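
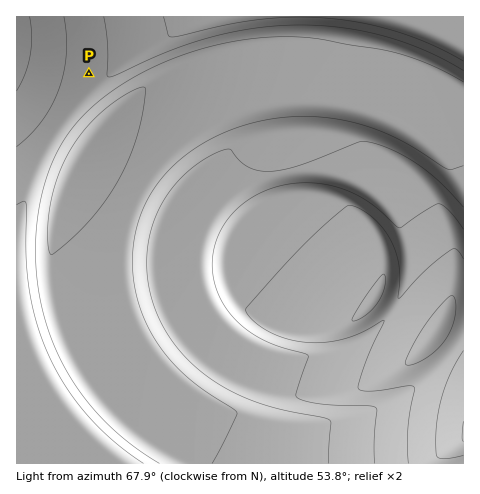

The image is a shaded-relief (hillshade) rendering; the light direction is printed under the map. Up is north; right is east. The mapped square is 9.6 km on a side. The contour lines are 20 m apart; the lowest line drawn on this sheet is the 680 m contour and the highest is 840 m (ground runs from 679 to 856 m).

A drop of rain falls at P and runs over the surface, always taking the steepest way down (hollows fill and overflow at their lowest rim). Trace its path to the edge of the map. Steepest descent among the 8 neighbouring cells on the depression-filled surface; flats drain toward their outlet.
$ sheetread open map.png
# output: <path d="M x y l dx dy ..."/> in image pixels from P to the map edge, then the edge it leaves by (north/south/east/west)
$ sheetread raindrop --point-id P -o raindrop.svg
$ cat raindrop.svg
<path d="M89 74l-70 0-2-1"/>
exit: west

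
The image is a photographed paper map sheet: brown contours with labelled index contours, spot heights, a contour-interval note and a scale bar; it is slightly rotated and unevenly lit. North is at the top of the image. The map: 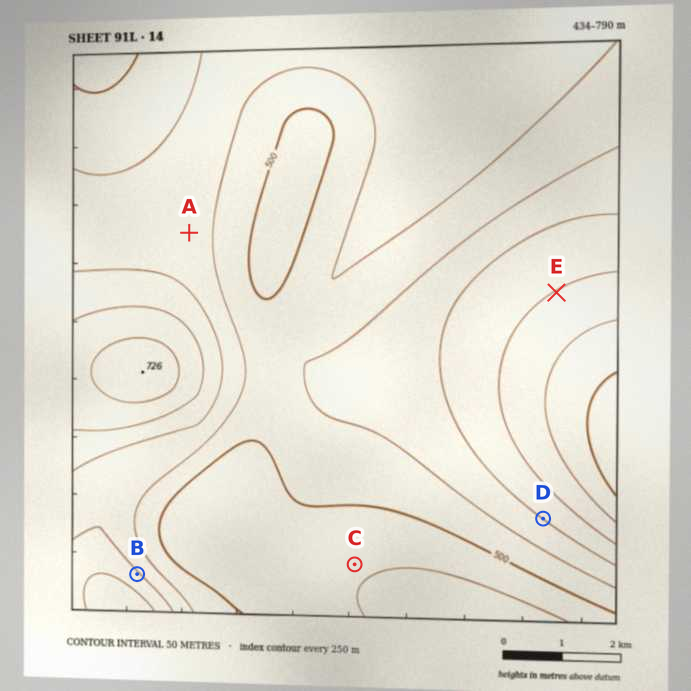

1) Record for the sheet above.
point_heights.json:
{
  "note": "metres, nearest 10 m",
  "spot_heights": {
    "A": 570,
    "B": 610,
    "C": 460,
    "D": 600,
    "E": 650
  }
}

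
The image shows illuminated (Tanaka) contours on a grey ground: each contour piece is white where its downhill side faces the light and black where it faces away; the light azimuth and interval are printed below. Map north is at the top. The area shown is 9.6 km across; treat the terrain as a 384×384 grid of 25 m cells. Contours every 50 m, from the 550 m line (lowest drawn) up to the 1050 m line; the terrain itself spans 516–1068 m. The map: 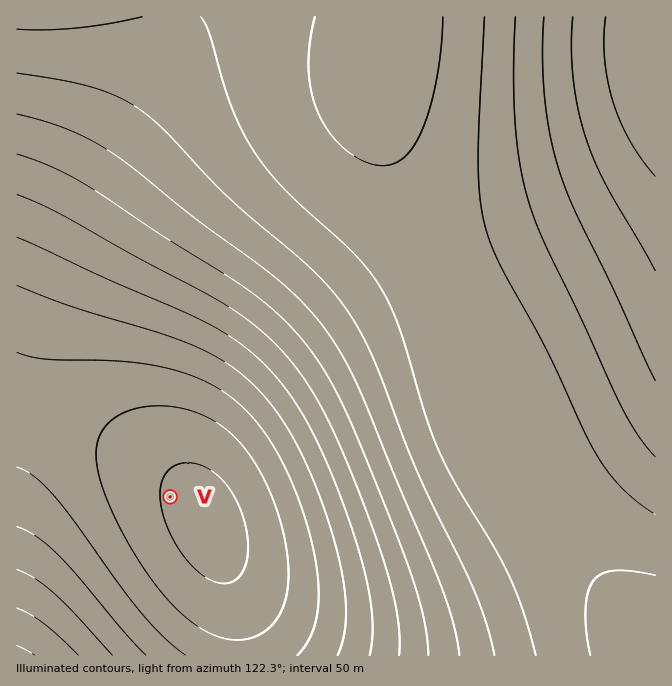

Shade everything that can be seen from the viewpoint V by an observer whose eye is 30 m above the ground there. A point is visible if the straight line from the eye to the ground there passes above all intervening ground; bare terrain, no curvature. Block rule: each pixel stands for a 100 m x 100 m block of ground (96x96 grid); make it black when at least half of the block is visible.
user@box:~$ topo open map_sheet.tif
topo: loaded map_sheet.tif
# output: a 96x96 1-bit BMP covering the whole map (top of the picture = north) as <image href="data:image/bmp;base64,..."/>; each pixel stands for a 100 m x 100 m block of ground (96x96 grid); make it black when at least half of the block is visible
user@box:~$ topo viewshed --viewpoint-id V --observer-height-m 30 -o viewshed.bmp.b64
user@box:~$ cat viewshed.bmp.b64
<image width="96" height="96" href="data:image/bmp;base64,Qk2+BAAAAAAAAD4AAAAoAAAAYAAAAGAAAAABAAEAAAAAAIAEAAATCwAAEwsAAAIAAAAAAAAA////AAAAAAAAAAAAAAAAAAAAAAAAAAAAAAAAAAAAAAAAAAAAAAAAAAAAAAAAAAAAAAAAAAAAAAAAAAAAAAAAAAAAAAAAAAAAAAAAAAAAAAAAAAAAAAAAAAAAAAAAAAAAAAAAAAAAAAAAAAAAAAAAAAAAAAAAAAAAAAAAAAAAAAAAAAAAAAAAAAAAAACAAAAwAAAAAAAAAADAAAH8AAAAAAAAAADgAAf8AAAAAAAAAADwAA/+AAAAAAAAAAD4AD/+AAAAAAAAAAD8AH/+AAAAAAAAAAD/AP//AAAAAAAAAAD/w///AAAAAAAAAAD/////AAAAAAAAAAD/////AAAAAAAAAAD////+AAAAAAAAAAD////+AAAAAAAAAAD////+AAAAAAAAAAD////+AAAAAAAAAAD////+AAAAAAAAAAD////8AAAAAAAAAAD////8AAAAAAAAAAD////4AAAAAAAAAAD////4AAAAAAAAAAD////wAAAAAAAAAAD////gAAAAAAAAAAD////AAAAAAAAAAAD///8AAAAAAAAAAAD///4AAAAAAAAAAAD///gAAAAAAAAAAAD//+AAAAAAAAAAAAD//8AAAAAAAAAAAAD//4AAAAAAAAAAAAD//wAAAAAAAAAAAAD//gAAAAAAAAAAAAD//AAAAAAAAAAAAAD//AAAAAAAAAAAAAD/+AAAAAAAAAAAAAD/+AAAAAAAAAAAAAD/8AAAAAAAAAAAAAD/8AAAAAAAAAAAAAD/8AAAAAAAAAAAAAD/4AAAAAAAAAAAAAD/4AAAAAAAAAAAAAD/wAAAAAAAAAAAAAD/wAAAAAAAAAAAAAD/wAAAAAAAAAAAAAD/gAAAAAAAAAAAAAH/gAAAAAAAAAAAAAP/AAAAAAAAAAAAAAP/AAAAAAAAAAAAAAf/AAAAAAAAAAAAAA/+AAAAAAAAAAAAAB/+AAAAAAAAAAAAAB/+AAAAAAAAAAAAAD/8AAAAAAAAAAAAAH/8AAAAAAAAAAAAAP/8AAAAAAAAAAAAAP/4AAAAAAAAAAAAAf/4AAAAAAAAAAAAA//4AAAAAAAAAAAAB/9wAAAAAAAAAAAAD/8wAAAAAAAAAAAAD/8wAAAAAAAAAAAAH/8AAAAAAAAAAAAAP/8AAAAAAAAAAAAAf/8AAAAAAAAAAAAAf/8AAAAAAAAAAAAA//8AAAAAAAAAAAAA//8AAAAAAAAAAAAB//8AAAAAAAAAAAAD//8AAAAAAAAAAAAD//8AAAAAAAAAAAAH//8AAAAAAAAAAAAH//8AAAAAAAAAAAAP//8AAAAAAAAAAAAP//8AAAAAAAAAAAAf//8AAAAAAAAAAAAf//8AAAAAAAAAAAAf//8AAAAAAAAAAAA///8AAAAAAAAAAAA///8AAAAAAAAAAAB///8AAAAAAAAAAAB///8AAAAAAAAAAAB///8AAAAAAAAAAAD///8AAAAAAAAAAAD///8AAAAAAAAAAAH///8AAAAAAAAAAAH///8AAAAAAAAAAAH///8AAAAAAAAAAAP///8="/>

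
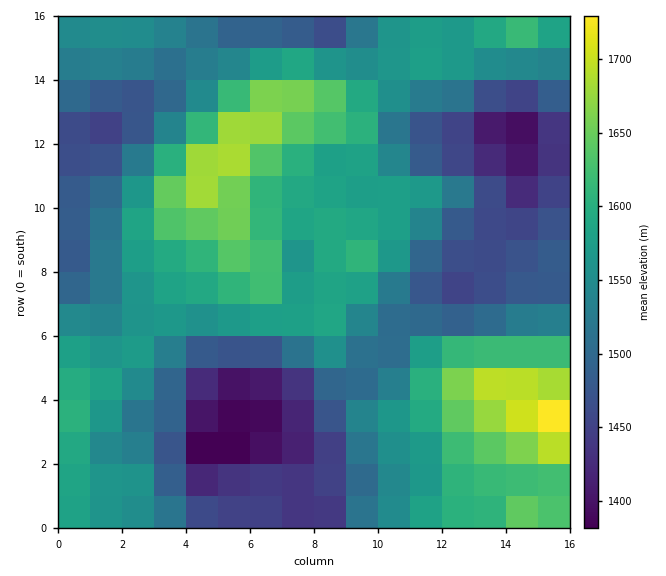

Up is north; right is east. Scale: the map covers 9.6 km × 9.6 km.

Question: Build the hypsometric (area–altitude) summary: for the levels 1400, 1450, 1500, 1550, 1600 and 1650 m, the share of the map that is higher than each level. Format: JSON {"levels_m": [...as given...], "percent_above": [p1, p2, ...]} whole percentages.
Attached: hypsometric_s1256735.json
{"levels_m": [1400, 1450, 1500, 1550, 1600, 1650], "percent_above": [97, 87, 69, 49, 21, 8]}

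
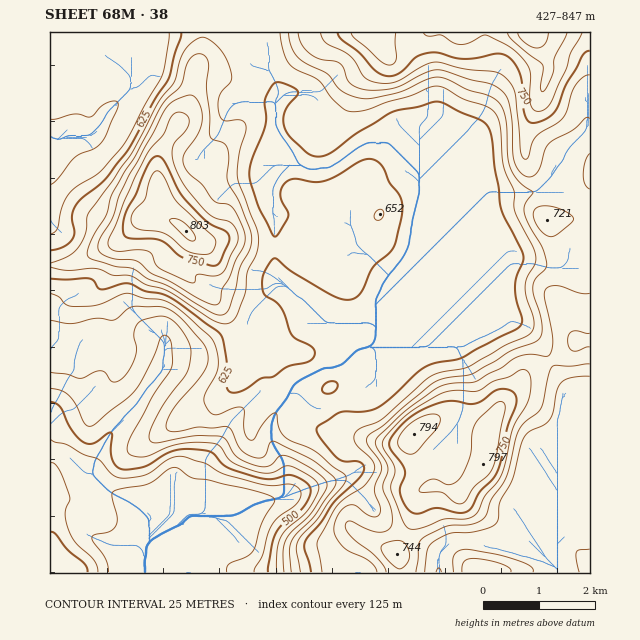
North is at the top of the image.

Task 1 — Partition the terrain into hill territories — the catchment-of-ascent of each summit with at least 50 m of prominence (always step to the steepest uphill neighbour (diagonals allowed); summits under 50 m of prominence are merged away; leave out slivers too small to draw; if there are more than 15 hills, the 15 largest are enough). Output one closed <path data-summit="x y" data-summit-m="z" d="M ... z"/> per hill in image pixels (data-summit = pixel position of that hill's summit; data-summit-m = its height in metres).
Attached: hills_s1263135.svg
<path data-summit="532 33" data-summit-m="847" d="M590 32l-330 0 5 33 16 30-6 14 0 27 4 8 14 17-10 5-7 6-8 16 0 11 7 20 0 50 3 9 24 23 36 20 22 1 4-3 7 0 8 9 1 10 45-44 76-32 17-3 31 8 41-3z"/><path data-summit="186 231" data-summit-m="803" d="M259 32l-127 0-1 42 3 4 0 7-27 27-4 9-9 12-7 3-18 0-19 7 0 308 13 3 20 19 19 14 40 22 10 14 0 13 19-14 15-6 22-1 18 3 30-14 28-7 4-7-2-19-15-31 0-16 5-12 10-12 6-12 8-8 18-9 18-12 20-9 18-4 5-8 0-10-8-9-7 0-4 3-22-1-36-20-26-26-1-56-7-20 0-11 8-16 7-6 10-5-14-17-4-8 0-27 6-14-16-30 0-10z"/><path data-summit="483 464" data-summit-m="797" d="M518 259l-17 3-80 35-45 46-1 4 4 5 0 5-4 12 0 10-15 15-35 14-11 0-16-8-10-3 16 8 6 7-7 31-13 28-2 22-11 7-21 4-24 12-15 3 14 11 9 13 5 14 10 10 7 3 18 0 49-8 11 2 16 9 82 0 0-15 3-7 6-6 12-5 41 3 43 13 11 7 3-2-2-18 8-11 8-3 12 3 7-1 0-266-41 2z"/><path data-summit="478 572" data-summit-m="724" d="M474 540l-15 0-12 5-6 6-3 7 0 14 119 0 0-7-14-9-43-13z"/>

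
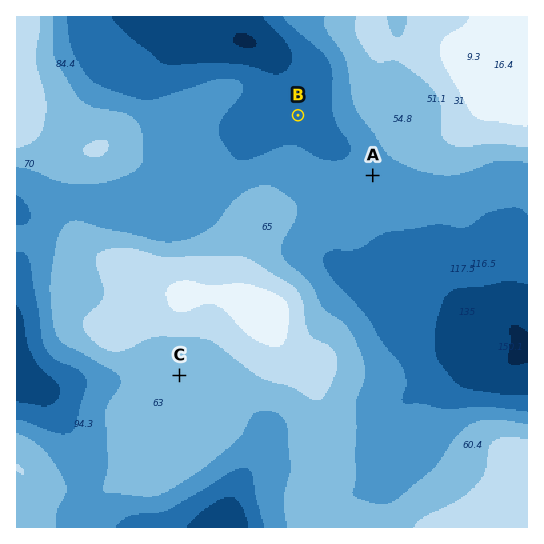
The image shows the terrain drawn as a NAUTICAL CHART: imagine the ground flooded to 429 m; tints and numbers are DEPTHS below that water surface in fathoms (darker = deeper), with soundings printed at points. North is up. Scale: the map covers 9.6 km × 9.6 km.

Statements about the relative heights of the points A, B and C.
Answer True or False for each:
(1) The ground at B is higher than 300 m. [False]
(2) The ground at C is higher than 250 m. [True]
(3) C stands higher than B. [True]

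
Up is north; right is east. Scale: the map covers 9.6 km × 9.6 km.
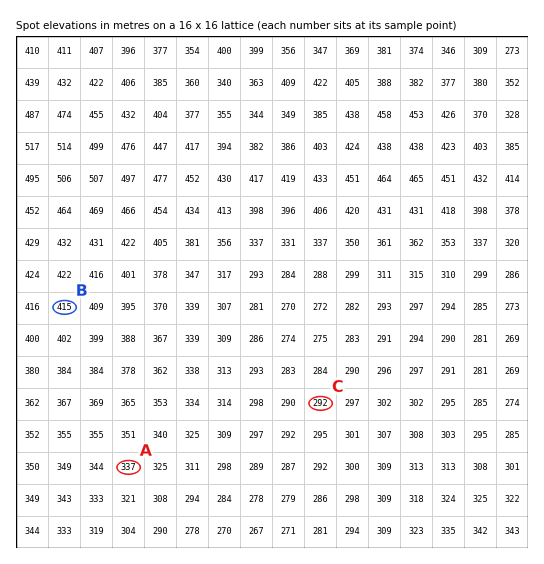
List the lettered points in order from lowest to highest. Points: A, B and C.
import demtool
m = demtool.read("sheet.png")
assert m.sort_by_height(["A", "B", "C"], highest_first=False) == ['C', 'A', 'B']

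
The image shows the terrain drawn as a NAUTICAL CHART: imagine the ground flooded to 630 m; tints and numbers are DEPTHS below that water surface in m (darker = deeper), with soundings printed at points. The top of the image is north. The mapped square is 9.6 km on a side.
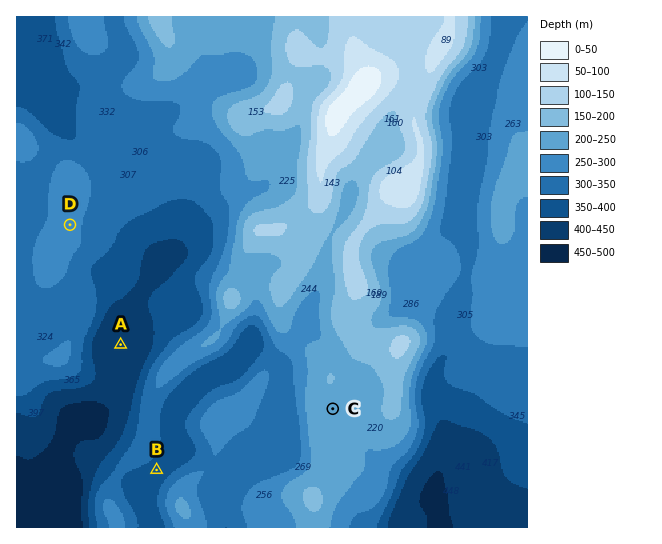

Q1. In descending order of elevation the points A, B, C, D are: C D B A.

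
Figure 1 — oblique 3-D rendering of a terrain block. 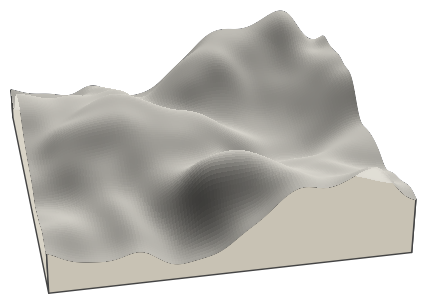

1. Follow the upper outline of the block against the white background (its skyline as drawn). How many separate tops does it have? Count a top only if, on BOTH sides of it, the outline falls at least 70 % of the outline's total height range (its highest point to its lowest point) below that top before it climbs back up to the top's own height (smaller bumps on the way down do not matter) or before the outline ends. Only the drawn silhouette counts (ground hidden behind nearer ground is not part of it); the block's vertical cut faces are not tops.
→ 0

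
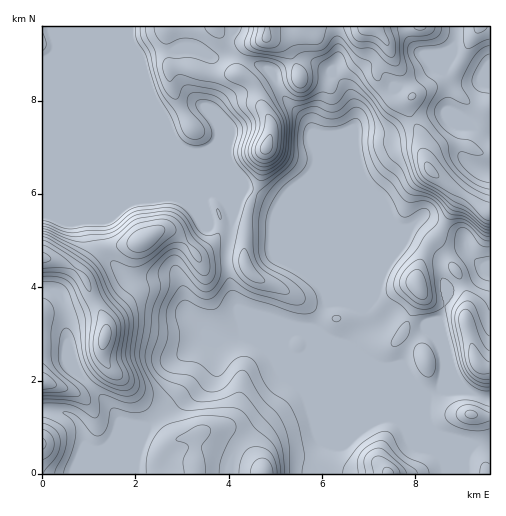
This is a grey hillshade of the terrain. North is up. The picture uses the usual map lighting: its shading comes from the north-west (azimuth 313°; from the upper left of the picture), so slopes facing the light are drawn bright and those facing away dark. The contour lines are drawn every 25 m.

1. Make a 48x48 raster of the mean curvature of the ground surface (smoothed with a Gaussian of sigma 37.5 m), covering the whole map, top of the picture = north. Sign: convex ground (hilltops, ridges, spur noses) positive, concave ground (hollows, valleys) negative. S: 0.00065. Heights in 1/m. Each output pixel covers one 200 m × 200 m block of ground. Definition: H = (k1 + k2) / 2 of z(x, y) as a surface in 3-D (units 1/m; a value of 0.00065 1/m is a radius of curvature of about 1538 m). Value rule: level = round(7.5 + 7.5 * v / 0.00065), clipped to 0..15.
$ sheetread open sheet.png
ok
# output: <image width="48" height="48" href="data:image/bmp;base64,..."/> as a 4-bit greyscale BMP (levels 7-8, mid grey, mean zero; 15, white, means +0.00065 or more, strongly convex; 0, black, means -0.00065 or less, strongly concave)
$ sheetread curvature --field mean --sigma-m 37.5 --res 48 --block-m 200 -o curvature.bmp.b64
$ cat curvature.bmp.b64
<image width="48" height="48" href="data:image/bmp;base64,Qk32BAAAAAAAAHYAAAAoAAAAMAAAADAAAAABAAQAAAAAAIAEAAATCwAAEwsAABAAAAAAAAAAAAAAABEREQAiIiIAMzMzAERERABVVVUAZmZmAHd3dwCIiIgAmZmZAKqqqgC7u7sAzMzMAN3d3QDu7u4A////AHU2d3d3aXZ4qWZmr/k1eIh1eN/LuWd2jahUd3eHWZd4qWZmnNhFeIh3ztpEZ2d2i+t0d3d3WKh3iHZniahXd2ZFrbYzV3d3efuFV3d3daqYiIdniJhndXdzWLdHd3d2Z9qWWZV3dXmqqpiIeIh3Z3d3RZlXd2VEVpd0SqV2Zmd5vLqpd4d4V3d3dlZ3d3ibyiERbJRGd3dmiZmZh4iHZ3d3d3d3donP/AAW3EJoh3h1RneIh3iHd3iHh3d3d4ecgovv5QSbmIiYZVeZh2d2d4d3eHd3d3UxAP/7MFvuuYiZhkWahmZneHh4d3d3WGdwa+lABd/+llV4l1WbhmZ3eHiHd3d1fEcG/4QFK/64UzRXh2WLl2d3iId3d3d0v0cP/JRCbullREVWd2Z5h3d3d3h3d3dWzzQP9rZBfvt2Vndmd3d3Znd5d3d3eJqGuzBf1KYybP6WZ4h2d3d3d3d4d3Znd4mndXCfs5ZEWf+3Z4h3d3h3d3d3dmmHd2eqR3DPo6dVWN65d3ZWZnh3d3ZVVpqYiHZ4MiH/g7dUatqId2VFZodnZURpqHh3eIVFeUTvdJZFncZXiIZEaYVERFi9t2d3d4VH/2F8mFQl35Q2mqlUjJQ1eb3blXd3d1es/gU6hxEn/3NGiZhTnrU47/23Rnd3d0je+gKKRGaN/WNGdlU0v8NN/JdDd3d3d1St6Bj6Ne//xzNHhkIV/5Fv1BJXd3d3d3Nq1zvWRe7ZU0V6unIa/HFfojd3d3eHd3cnuFljZvuWabu+/qVd2IRNtEd3d4d3d4dkm5lSaPlVrLq97tq9UYdMxUd3eHeHd4d0jMowKoAAEAB8zP7rBWlLxUd3eIiHd3d2V5gATwV3d3ILyt7WJ3laxUd3h4eHd3aHMklC33d3d3dAIUhRdrZ35jd4d4d3d3WIMAqr/3d3d3d3ZTJHd4d12FR3eHh3d2WJMEzf6Hd3d3d3d3d3d3d2alNXd4eHdkWJd9/shoh4h3iIeId3d3d0K3M0d3eHZXZnz/63M4eHeHd3iHd3d4dgfKVGV4h3R5hF/8lSJIeIeIiIh3d3d3cJ3/x2Z4iHOKpH/pYSaIh3h4h3h3d2Vncr//90V4iGOrdb6oY4y3eHiId4d3dFllcGv/5gN3d2TLVLqKmLlXh3iHiHd3c+/kcCWv9wNlZ2OZNaq5ZGVod4eId3d3N/6EcDKP+BFGZDJnR6qkJ3aXd4eHd3d3GtcXB5jftSFZpzFZmodRdlmniHiHd3dybYAga8zsMGRKyDFt26liNqq3d4h3d3dx7UJFd2i4AtpaxjWcmN6ne7d3h3d3d4cm+UeYd2rFCv9otTjbZZqZeWNYh3d3eIcL54zLvu2SHf5kd1noSIVWimN3d3d3eIcO2byWjbQACclBR4mVnaZHfJRmd3d3eHQsl3ZURDADeENVA6g2/DJ3eLY4d3eHh3B6dndWdp3/yGfLA7Yb9gA0Zrg4d3d3d0e7lmVqlnz/l6vbJup/9TaIZayFd3h4dynLuZmshRTMVpmJZ97LVL/7Y32w=="/>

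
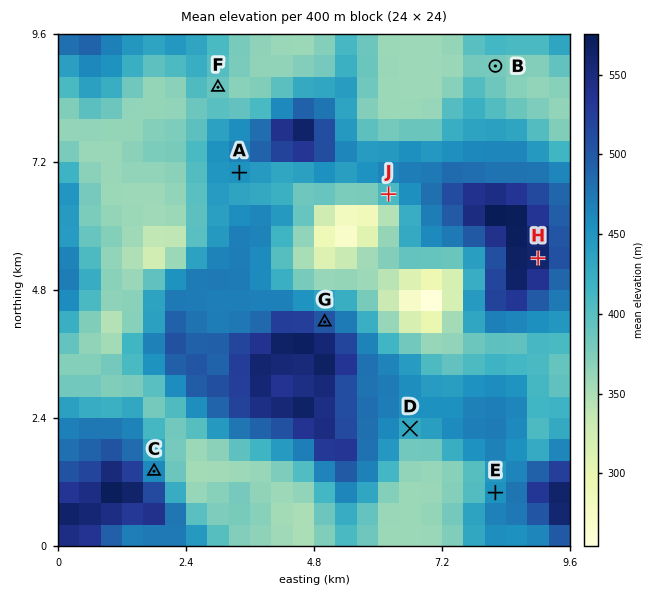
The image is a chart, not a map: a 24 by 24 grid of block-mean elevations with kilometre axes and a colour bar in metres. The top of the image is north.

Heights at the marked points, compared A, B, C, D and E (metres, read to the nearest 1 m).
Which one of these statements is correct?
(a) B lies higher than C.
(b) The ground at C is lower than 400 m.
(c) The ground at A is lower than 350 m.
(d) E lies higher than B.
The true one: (d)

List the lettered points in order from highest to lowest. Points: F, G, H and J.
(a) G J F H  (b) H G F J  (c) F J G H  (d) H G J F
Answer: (d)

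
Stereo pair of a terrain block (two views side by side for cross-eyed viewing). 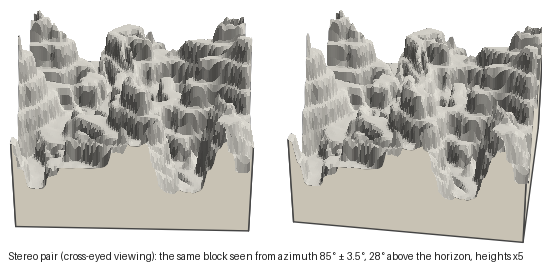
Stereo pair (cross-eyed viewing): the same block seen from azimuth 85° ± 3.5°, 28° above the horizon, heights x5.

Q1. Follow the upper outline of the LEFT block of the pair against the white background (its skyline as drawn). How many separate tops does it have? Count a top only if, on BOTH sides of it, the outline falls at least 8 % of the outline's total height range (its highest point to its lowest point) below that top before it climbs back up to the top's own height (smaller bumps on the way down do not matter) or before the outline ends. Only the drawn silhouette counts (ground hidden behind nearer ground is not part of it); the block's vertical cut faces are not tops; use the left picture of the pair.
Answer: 4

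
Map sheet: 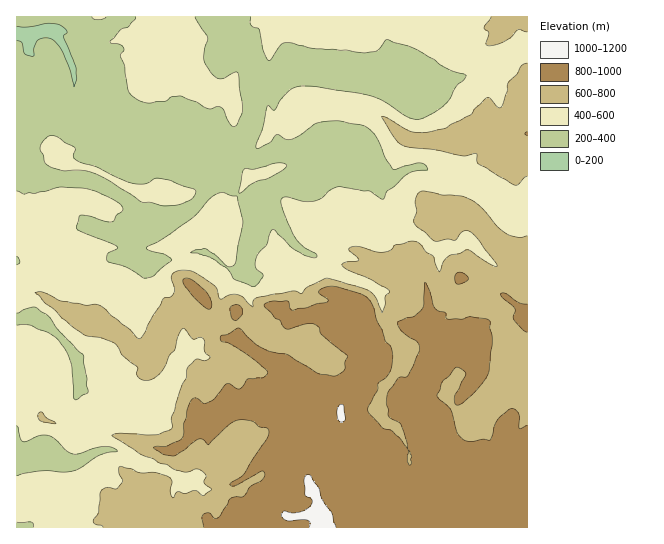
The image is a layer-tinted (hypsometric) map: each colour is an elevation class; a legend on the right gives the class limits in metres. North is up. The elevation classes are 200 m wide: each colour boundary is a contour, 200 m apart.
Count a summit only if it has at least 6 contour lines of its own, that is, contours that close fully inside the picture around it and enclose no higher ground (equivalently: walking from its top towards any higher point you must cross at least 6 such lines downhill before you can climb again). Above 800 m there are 0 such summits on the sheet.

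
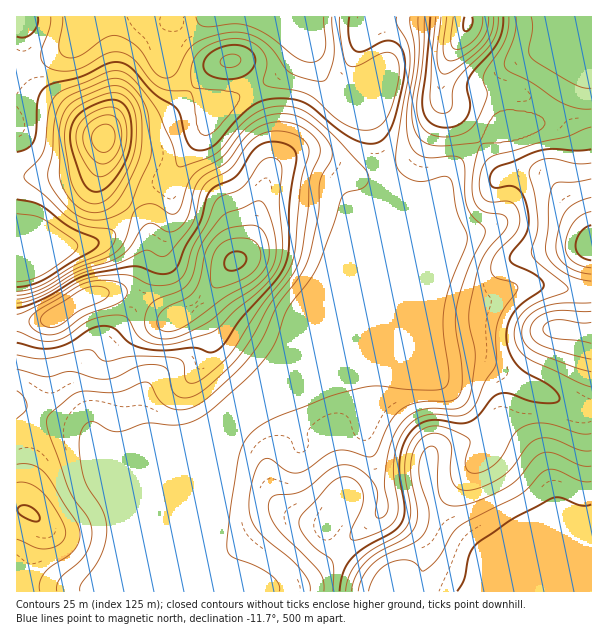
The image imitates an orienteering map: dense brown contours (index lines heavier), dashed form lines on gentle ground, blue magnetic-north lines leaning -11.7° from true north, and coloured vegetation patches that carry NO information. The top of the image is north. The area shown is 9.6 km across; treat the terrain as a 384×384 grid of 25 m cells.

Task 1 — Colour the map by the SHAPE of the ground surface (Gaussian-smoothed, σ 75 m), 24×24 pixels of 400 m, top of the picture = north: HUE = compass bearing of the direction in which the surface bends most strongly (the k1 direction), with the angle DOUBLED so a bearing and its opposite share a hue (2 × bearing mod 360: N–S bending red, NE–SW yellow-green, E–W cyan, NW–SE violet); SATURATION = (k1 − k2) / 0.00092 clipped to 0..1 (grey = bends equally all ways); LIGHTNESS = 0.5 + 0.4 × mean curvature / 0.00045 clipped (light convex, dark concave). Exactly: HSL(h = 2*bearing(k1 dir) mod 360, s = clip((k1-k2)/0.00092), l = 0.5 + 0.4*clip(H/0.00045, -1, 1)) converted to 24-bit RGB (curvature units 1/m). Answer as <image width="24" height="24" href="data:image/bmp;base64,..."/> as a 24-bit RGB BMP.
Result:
<image width="24" height="24" href="data:image/bmp;base64,Qk32BgAAAAAAADYAAAAoAAAAGAAAABgAAAABABgAAAAAAMAGAAATCwAAEwsAAAAAAAAAAAAAuqtijW5GUG5EZIF5f4CAf3+AfoCAgoF8gXx7f3t3eWlraVJVRWhGM6mt2bu5xIOIYniGaXuElH90j4NvfoB4gH96f4B6f4B+m3liqn94e6eQPYGMfX+AgH9/f4B/f3+Ah3WIh2h1gFZnfmF3c6x3FK5vOMWd4a3c03bQdWGQkoGKm4iTkHONi3Zzdo5zbX2GfJ6Znca0k5q9SUCfdXaBf4B/gIB/f3+Aa2eDm16Rh3CcfpyylbOuf69ZC2QnN1Ym3yAepo1nfZeZlIGblHyiloyjioeZbGqNnb+7i7WSf1+HiUWLfnyAf4B/f4B/f3+AX2WBfmmXjK6kbpmvn3WsypqbVaCmDQ8ny6k2hNZlU5qhgnegln2gnXeImYB/am6ar6eEpH1mcU9yf2V/f3+Af4B/f4B/f3+AaHCBX3+PkLV/WHyEYmqRyMCwpWG/LQZvztuZp9p5N3FjVHFji2R5o3V4lq2PWm6gpJNhoYFrbVR/e3mAf4B/f4B/f4B/f4B/dnmAWYyVq656Xm5iS39SmrdRhjh2JhmJ4N6928amR091SXFVTG9hmKuBm66MWFaBm5V1mYNpb2B4f25vgodrfH5pg4FedIJrfoCAWIp7nol5knCVb4x+iJVhUFhwJHGMmdCt7Nrjn0voqWuxTpGLZ7JpnZJxcFdylHdkoX9gcWpldXZij45yi1yNs2JVYaE4QoBVeYB7aYNkcYdndoCQl4ORbmqMOpeCJstBuLhIeCBkzGltfqGOZoxfhVtMelpJgYBcoJpyiVd8lJBiWZRTRmF3uXqx1qOgQYhYOnxXfIB+foB8coFseoRngohubYtfaIM7YFwrVzdCpr9qp25Ze05Bd1I+kYFQi4pcgZJDToyIm5CwrlyDZVQvKnMayqNaw4qNQ416Q4Fxf4CAf4B/f4B/f4B9gH99gH9/Ylh/VYSKjaJdozZOoFBBg4tfgZp1t0a+z8J2KZFLPGRFrEWn4YfgodGLKJpKpr5vmXiWN4iKaHmBf3+Af4B/f3+Af3+Af3+AV0mAnpJxXISTh0XD3LfepLnSe5TLrqf/98z/733pPIyFJqWLYbLP6tPx3ZDlk6Rfn6BTO4FPOW9zf4B/gH9/f3+Af3+Af3+AREuCqYN/YKCOLKGxptPXxLfecGzMDkwttkHU/sz/5Mz/fYPxM7zMU0+Z60+g5neUupJua6BPF2dSV4J5f4CAf3+Af3+Af3+AVGqBWGKhuIBqNHMuSGkUcFQGVEICQWYjADMDRKAK2zUl80mGmlFVPSxTolZ74LbA5c/jyr3WOnnBJWuAfH+Af3+Af3+Af3+Ad32AMmWAyoivyHnEf0mkwUKgzYaKgH9/f15XKjIDHjIBhoscyqR0IEmQcXmvxcmvzKWu1qGlhlmqN0eBYnWBf3+Af3+Af3+Af3+AP2NwP5VDsma2sFbEeHO8zszcdVlAdSRItoFtV8ZKCplbpMd1KDJdd2tCw9NgpoRa1aBxl15/T1OKUmWCfn9+f3+AgH9/f32AiDWHna4xH0sijYhRXrFviLyCbFurUky1vaa72tSrJqB0O49ILi1qVqG3ucijqGOD0p92npFwTlR7XFZ5d4V5eoCBgnxya396SSiP4bS0QHKgTq9+arpuYJliXlXFdULAuWBp7s2KR8NXMXF8NYqIJs+ysV6lwF+AzqmWwIKAT050UYeVcoehjV6YoF9ben5RIltlrNKmmILZiKTPkb+7ZXufTURkdTCDxI+p8OzbodqzHU+WbKSUI2dVMjlfvpqdyLWzzKHGlJPVUYDUWEq3nDa0zUpss3ZPKJFHFbYrSYsyV6tLrmFcg1dYPkVvNW6iqdnT7eXe67zGIiqTnnOXUUNtGmNLSrJPvrGVtaqhqImDdjRwYy48WSCE42Ga1MGxpMa7NIuEbHxdW3M9a5JBa52MUWyTLNPFZMSevq6L6r6yRi7EskLDlkF6d31FFnkSXK0usZpOoi40czZNdn9yCSJDz3ij8enEeq97f0i2X3C2d7nEba+sX3luX6FlM7BoQWxRpKtT4rxxaDBaYyhj2E6gyX6eXcluKqRQS49Wojyi0UVhV5A2DR0zPY11/9Guu8IeHWgsSaRxj2RmgFZZfGpjo79TPn87NFU9bJ4+ypxBhy9kPXF3Uc7OzMvr49vwc2rRgDZ3QCtSzVBj1ZySGDVbGWJm7bWk/NLPPsFWGHhXUG5xgHZ3gH5+w8WxZ4ynTVyAX4xVmIxYilmIhKB5KZBAT3gYnn4Ueh4jgWduMSh3l7aGz7OjSy3WHFCuf7Bj+ePS7uXdHFG7P02Me3qIfnmK"/>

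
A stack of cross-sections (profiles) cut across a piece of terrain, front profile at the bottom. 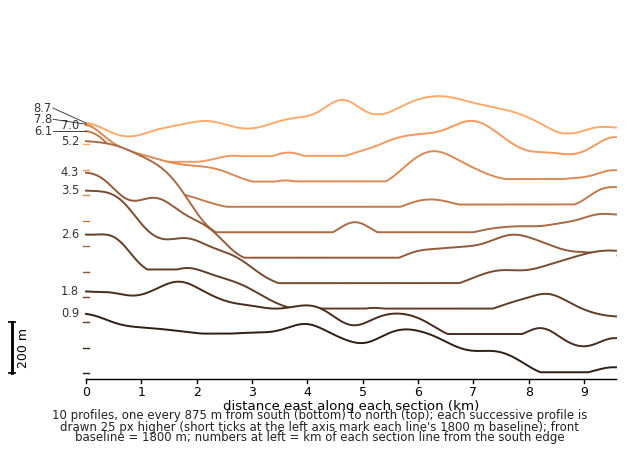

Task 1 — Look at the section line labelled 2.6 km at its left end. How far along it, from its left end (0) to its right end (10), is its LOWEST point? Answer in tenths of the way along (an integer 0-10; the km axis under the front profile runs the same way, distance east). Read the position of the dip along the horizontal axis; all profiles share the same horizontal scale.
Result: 10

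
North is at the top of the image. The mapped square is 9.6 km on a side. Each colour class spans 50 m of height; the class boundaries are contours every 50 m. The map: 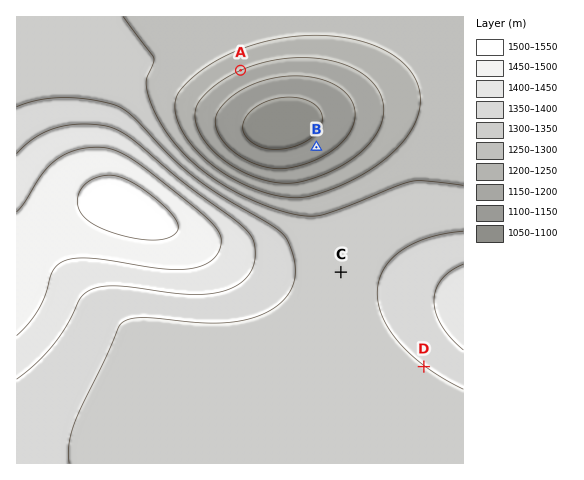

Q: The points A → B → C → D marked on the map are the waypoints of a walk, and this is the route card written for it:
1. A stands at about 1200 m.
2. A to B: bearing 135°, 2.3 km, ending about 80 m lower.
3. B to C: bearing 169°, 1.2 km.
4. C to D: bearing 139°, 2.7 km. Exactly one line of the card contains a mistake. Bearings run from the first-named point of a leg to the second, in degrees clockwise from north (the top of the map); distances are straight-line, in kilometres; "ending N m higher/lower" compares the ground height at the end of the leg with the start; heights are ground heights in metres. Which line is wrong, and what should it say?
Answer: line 3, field distance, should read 2.7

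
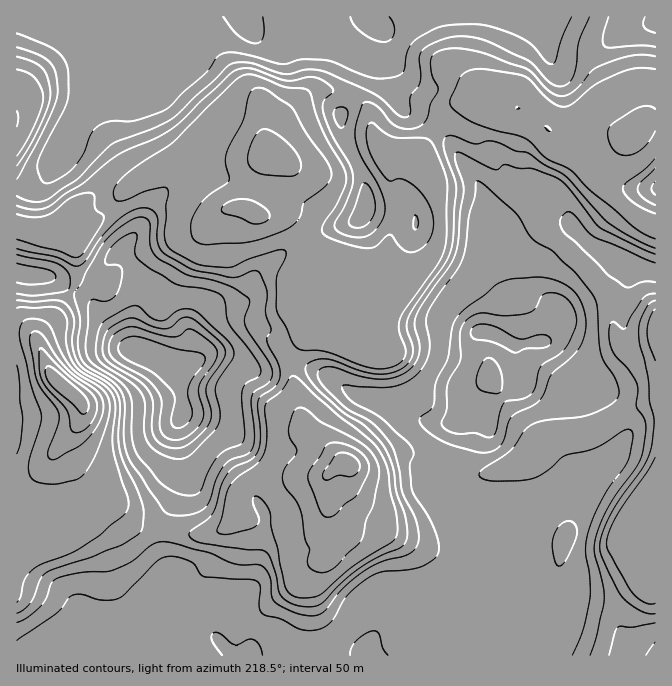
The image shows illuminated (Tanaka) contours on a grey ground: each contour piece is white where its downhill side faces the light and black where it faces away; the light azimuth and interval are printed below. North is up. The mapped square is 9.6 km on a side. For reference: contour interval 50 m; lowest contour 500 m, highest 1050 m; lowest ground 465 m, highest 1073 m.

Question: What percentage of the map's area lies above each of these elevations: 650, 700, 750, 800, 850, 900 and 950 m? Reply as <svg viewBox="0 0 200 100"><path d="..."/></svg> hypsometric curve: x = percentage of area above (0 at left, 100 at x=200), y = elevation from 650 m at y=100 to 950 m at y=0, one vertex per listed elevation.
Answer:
<svg viewBox="0 0 200 100"><path d="M184 100l-41-17-20-16-19-17-29-17-58-16-7-17"/></svg>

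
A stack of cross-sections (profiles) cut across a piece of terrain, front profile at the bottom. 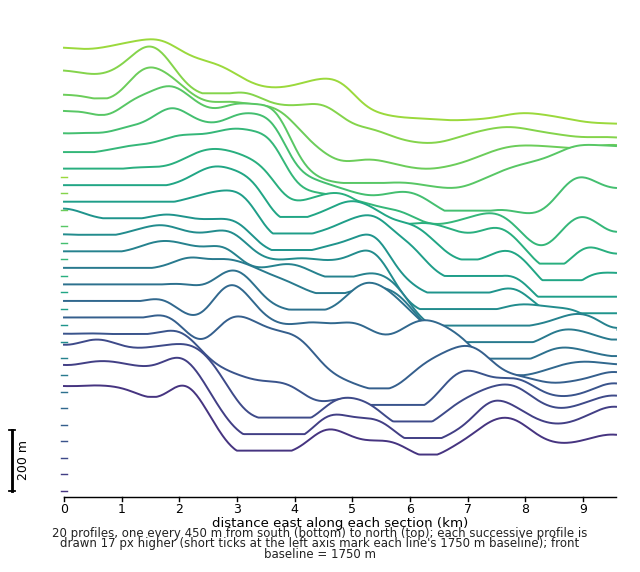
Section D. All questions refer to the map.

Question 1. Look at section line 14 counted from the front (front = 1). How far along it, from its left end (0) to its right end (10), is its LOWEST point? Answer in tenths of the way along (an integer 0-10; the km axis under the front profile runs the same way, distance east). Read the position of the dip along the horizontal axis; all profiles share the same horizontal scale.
9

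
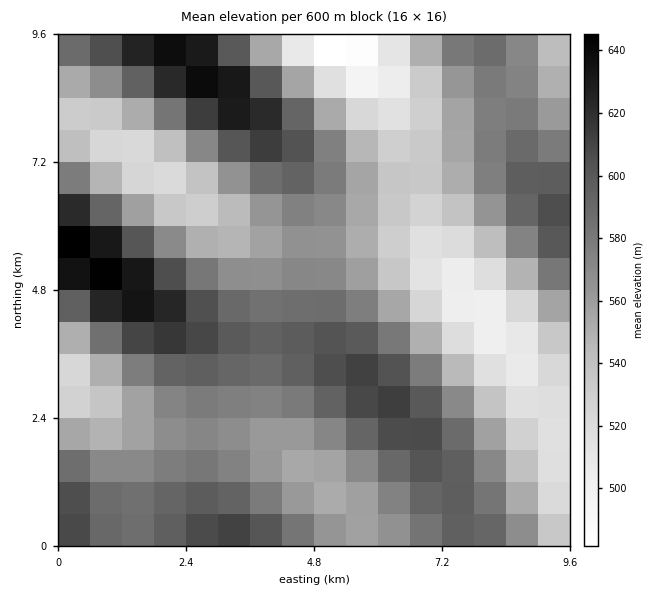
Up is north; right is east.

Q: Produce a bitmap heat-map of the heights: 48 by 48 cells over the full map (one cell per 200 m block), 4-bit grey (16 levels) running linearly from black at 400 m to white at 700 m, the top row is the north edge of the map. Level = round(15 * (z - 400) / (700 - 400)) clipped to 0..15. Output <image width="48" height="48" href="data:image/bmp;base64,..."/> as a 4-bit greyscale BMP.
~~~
<image width="48" height="48" href="data:image/bmp;base64,Qk32BAAAAAAAAHYAAAAoAAAAMAAAADAAAAABAAQAAAAAAIAEAAATCwAAEwsAABAAAAAAAAAAAAAAABEREQAiIiIAMzMzAERERABVVVUAZmZmAHd3dwCIiIgAmZmZAKqqqgC7u7sAzMzMAN3d3QDu7u4A////ALqqmZmZqqq7u7qqqZiIiIiJmaqqqpmIdrqqqZmaqqq7u6qpmYiIiIiZmaqqqZiHdrqqqZmqqqqqqqqZmIiIiIiZmqqqmZiHZrqqqZmaqqqqqqmZiIiIiImZmqqqmYh3ZrqqmZmZqqqqqZmYiIiIiImZqqqpmYh3ZrqpmZmZmqqpmZmIiIiIiJmaqqqpmId2ZqqZmZmZmZmZmZiIiIiIiZmqqqqpmId2ZqmZmImZmZmZmYiIiIiImZqqqqqpmIdmZpmIiIiJmZmZmIiIiIiJmaqqqqqZiHdmZpiIiIiIiZmZiIiIiIiZmqqqqqqZiHdmZoh3d4iIiZmYiIiIiImZqqq7qqmYh3ZmZnd3d3iIiZmZiIiIiJmaqqu7qqmYh3ZmZnd3d3iIiZmZmYiJmZmqqru7qpmId2ZmZmZnd3iImZmZmZmZmZqqq7u6qpmHdmZmZmZnd4iJmZmZmZmZmqqqu7uqqZiHZmZmZmZneIiZmZmZmZmZqqqru7qqmYh3ZmVWZmZ3eImaqqqqqZmqqqqru6qpmId2ZVVWZ2Z3iZmqqqqqqqqqqqqruqqZiHdmVVVWZ2d4maqqu6qqqqqqqqqqqqmZh3ZlVVVmZ3eJmqu7u7qqqqqqqqqqqpmYd2ZlVVVmd4iZqru7u7uqqqqqqqqqqZmIdmZVVVZmeImqu7u7u7qqqqmaqqqpmZiHdmVVVVZneJqrvMzLu7qqmZmZmZmZmYh3ZlVVVWZ3iKu8zMzLu6qpmZmZmZmZmId2ZlVVVmZ4ibvMzMzLuqqZmZmZmZmYiHd2ZVVVVmd4mbzMzMy7qpmZiIiJmZmIiHdmZVVVZneJmszMzMu6qZmIiIiIiIiIh3dmZVVmZ3iJmszMzLuqmYiIiIiIiIiIh3dmZmZmd4iZqszMy7qpiId3d4iIiIiIh3ZmZmZneImaqszMu6mYh3d3d4iIiIiIh3dmZmZ3eJmqqsy7qpmId3d3d4iImZiIh3dmZmd3iJmqqsu6qYh3dmZ3d4iJmZmIh3dmZnd4iZqqqrqpmId2ZmZ3eImZmZmIh3d2Z3eImZqqqqqZh3dmZmd3iJmZmZmYh3d3d3eImaqqqpmId2ZmZmd4iZmqqpmYh3d3d3iImaqqqpiHdmZmZneImaqqqpmYh3d3d3iJmaqqqYh3ZmZmZ3iJmqqqqpmIh3d3d3iJmaqqmXd2ZmZnd4maqru7qpmId3Zmd3iJmZqZmXdmZmZ3iJmqu7u7qpmHd2Zmd3iJmZmZmHZmZnd4iaq7u7u7qZiHdmZmd3iJmZmZiHdmd3iJmqu7zLu6qYh3ZmZmZ3iJmZmYiHd3d4iZqrvMzLuqmIdmZVVmZ3iJmZmYh3d3iJmqu7zMzLupmHZlVVVmZ3iJmZmIh3iIiZqrvMzMy7qZh2ZVVVVmd4iZmZmId4iJmqq7zMzMu6mYdmVURVVmd4iZmZmId5mZqru8zMzLupmHZVRERFVmeImZmZmId5mqq7vMzMy7qZh2VURERFZneJmZmZmId6qqu7zMzLu6mIdlVERERVZ3iZmqqZmIdw=="/>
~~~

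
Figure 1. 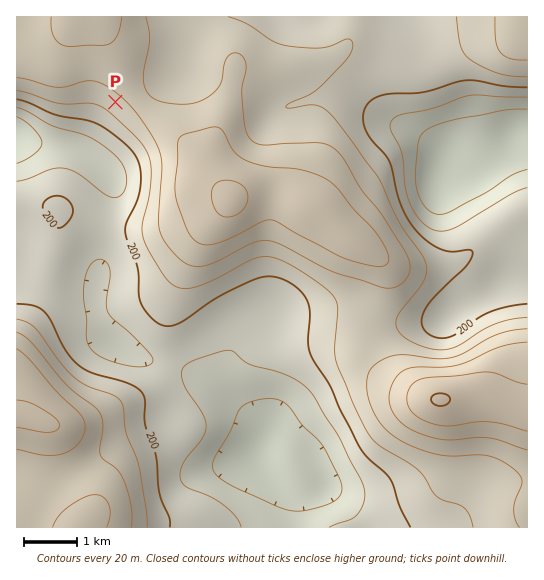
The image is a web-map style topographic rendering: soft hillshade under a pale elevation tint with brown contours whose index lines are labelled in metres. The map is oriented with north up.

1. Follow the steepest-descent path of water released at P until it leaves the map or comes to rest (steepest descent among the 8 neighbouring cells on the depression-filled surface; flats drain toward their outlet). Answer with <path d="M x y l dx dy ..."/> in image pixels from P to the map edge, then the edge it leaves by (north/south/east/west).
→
<path d="M115 102l-21 21-5 11-15 15-4 0-1-2-8 0-2-1-21 0-1-1-11-2-9-4"/>
exit: west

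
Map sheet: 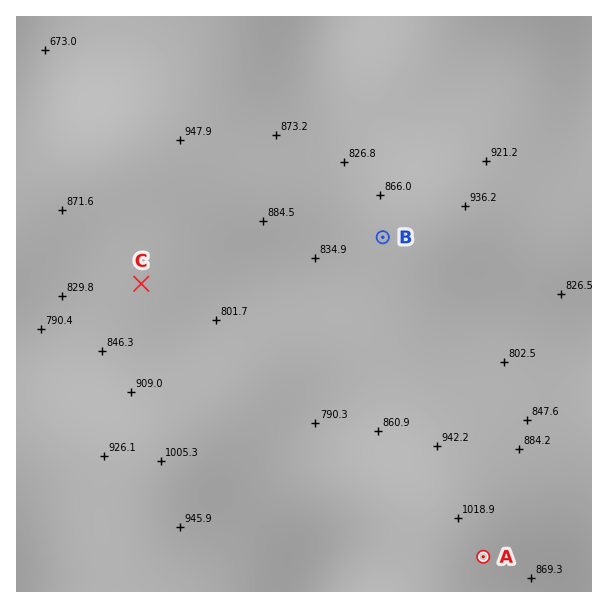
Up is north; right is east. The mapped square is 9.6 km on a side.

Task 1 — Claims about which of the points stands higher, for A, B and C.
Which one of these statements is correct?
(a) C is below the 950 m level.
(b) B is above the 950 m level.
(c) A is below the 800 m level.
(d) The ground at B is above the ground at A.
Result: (a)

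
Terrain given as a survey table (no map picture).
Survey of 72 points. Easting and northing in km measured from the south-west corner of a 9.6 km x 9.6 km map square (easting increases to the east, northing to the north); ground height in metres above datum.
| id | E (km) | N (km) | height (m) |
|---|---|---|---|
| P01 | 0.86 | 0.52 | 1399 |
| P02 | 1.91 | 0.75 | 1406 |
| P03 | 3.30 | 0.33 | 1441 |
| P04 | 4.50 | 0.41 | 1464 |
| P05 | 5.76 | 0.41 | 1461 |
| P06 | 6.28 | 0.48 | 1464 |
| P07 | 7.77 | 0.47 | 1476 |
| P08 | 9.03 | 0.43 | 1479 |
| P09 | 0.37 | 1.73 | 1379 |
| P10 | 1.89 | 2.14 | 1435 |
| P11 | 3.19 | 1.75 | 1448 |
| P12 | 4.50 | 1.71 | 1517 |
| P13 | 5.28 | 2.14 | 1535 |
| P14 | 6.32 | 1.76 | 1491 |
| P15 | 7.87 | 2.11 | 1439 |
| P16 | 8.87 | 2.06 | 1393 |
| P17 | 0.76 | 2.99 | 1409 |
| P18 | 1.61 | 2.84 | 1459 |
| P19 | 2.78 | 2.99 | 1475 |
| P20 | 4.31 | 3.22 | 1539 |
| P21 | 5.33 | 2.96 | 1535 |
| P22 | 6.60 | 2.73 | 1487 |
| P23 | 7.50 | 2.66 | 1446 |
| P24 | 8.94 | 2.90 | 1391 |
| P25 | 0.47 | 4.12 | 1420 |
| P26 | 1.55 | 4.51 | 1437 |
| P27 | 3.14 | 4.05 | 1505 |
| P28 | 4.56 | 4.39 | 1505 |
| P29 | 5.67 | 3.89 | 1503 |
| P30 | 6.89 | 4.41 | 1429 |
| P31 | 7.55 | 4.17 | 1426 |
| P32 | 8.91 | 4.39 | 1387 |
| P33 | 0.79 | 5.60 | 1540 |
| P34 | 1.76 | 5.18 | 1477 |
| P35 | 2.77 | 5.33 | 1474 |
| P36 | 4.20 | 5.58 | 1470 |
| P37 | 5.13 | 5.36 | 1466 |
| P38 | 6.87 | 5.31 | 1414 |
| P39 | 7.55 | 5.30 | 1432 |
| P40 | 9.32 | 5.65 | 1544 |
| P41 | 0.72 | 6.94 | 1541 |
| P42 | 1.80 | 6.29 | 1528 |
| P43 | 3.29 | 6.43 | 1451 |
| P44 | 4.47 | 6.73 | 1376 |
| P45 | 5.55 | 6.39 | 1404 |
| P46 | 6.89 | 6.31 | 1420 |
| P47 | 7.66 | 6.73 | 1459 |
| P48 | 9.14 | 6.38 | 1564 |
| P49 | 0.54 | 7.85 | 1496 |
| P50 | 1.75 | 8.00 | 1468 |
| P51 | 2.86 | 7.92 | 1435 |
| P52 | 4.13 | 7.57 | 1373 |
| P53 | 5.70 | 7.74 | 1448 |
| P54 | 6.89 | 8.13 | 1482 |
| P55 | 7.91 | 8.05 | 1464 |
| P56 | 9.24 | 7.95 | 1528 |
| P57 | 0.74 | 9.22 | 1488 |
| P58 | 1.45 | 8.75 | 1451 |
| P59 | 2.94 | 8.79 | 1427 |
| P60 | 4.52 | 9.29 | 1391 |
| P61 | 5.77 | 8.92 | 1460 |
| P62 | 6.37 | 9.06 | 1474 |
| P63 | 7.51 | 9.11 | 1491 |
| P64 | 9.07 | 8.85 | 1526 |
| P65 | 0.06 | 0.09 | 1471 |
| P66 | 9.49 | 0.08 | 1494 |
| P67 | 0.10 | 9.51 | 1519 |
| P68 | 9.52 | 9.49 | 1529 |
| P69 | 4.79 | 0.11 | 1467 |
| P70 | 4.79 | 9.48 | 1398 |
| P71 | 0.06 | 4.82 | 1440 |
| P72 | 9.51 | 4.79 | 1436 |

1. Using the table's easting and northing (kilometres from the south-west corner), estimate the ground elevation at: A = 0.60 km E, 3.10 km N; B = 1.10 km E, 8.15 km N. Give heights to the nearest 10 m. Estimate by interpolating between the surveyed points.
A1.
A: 1400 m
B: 1470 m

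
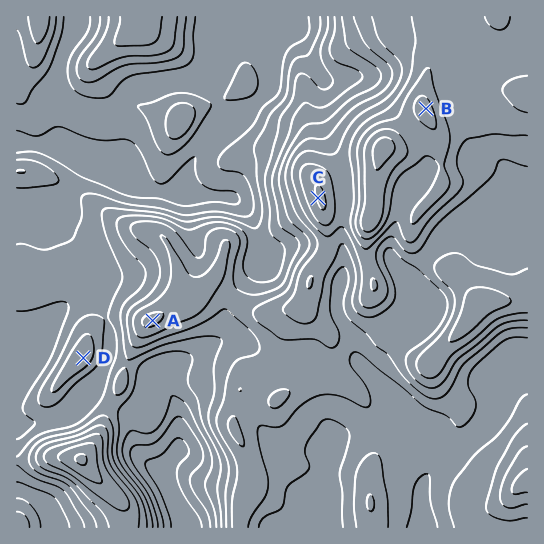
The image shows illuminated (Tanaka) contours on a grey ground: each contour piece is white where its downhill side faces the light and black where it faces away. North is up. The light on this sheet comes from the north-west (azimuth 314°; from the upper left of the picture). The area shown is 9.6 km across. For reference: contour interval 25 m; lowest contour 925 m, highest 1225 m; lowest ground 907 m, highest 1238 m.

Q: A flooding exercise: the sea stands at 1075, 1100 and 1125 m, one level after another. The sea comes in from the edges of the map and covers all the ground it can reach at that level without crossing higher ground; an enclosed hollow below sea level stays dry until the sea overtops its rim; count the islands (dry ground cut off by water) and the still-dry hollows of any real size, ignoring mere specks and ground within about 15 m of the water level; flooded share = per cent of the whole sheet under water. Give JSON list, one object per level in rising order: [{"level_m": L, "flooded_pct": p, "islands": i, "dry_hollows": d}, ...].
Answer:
[{"level_m": 1075, "flooded_pct": 68, "islands": 2, "dry_hollows": 0}, {"level_m": 1100, "flooded_pct": 76, "islands": 1, "dry_hollows": 0}, {"level_m": 1125, "flooded_pct": 83, "islands": 0, "dry_hollows": 0}]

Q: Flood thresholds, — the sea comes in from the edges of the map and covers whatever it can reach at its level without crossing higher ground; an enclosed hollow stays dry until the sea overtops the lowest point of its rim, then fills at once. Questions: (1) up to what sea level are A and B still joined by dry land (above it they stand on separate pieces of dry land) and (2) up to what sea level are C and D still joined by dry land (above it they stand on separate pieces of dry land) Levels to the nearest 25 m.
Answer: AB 1050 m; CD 1000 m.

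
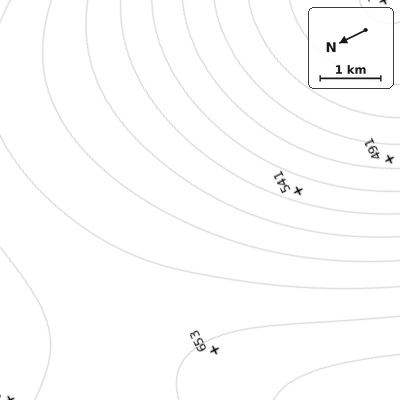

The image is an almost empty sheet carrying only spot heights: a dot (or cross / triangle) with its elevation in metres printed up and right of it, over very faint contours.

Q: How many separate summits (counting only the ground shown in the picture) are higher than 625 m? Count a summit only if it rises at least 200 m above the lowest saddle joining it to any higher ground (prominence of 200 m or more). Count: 0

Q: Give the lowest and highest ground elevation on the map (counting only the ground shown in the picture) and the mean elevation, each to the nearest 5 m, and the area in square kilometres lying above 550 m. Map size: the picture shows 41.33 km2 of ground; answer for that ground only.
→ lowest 400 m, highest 690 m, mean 590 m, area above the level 30.4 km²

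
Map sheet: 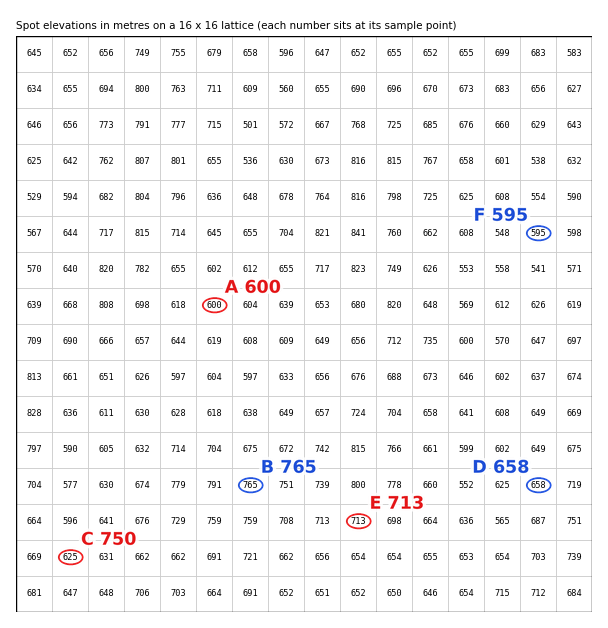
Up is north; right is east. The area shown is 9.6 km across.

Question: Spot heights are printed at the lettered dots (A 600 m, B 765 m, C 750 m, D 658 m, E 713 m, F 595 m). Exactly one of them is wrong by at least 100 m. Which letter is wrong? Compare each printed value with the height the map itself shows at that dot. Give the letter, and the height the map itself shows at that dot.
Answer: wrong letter C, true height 625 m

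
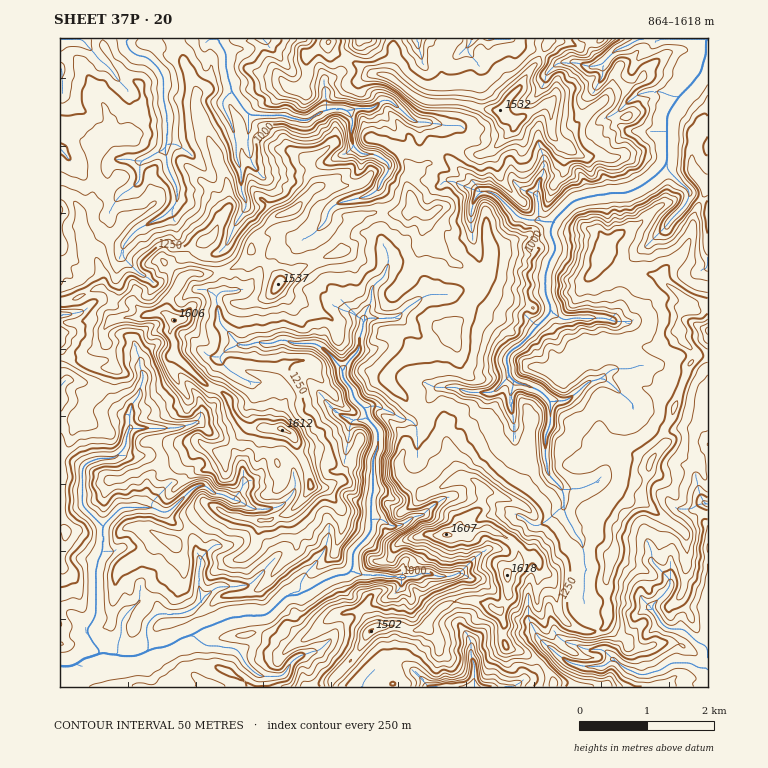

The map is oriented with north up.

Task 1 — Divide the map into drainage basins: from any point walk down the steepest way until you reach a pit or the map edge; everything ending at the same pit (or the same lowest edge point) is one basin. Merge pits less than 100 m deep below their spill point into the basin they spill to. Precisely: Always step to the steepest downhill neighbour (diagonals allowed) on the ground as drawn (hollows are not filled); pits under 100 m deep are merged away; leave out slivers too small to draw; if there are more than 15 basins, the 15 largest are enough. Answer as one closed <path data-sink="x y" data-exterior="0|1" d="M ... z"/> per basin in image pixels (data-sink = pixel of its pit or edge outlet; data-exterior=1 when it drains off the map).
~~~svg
<path data-sink="60 668" data-exterior="1" d="M414 207l-5 5-12 2-26-2-15 6-9 9-5 10 0 13-3 3-30 10-29 19-4-8-22-18-3-6-2 6-9 9-14 7-37 1-6 5-12 16-5 16 1 6-9-4-18 5-26 2-11 11 1 16-10 5-10 2-7 5-17 1 0 328 271 0 2-9 21-20 13-24 8-6 10-1 15 0 7 3 17-2 17-20 13-7 24 0 10 4 10 6 8-7 3-9-2-22 12-12-1-13-7-9 7-8 8-22-11-8-32-11-10-11-12-1-14-35-2-15-4-4-17-5-37-38 0-7 4-5 12-11 12-7 17-2 10-6 8-10 0-5 12-10 6-13 14-17-1-6-13-9-9-8-8-4-26-26-2-5 2-15z"/><path data-sink="708 39" data-exterior="1" d="M708 38l-158 0-12 23-14 17-3 9-19 22 0 5 12 8 0 5-21 23-17 5-32-10-8 3-6 13-10 8-8 1-4 8 0 10 5 19 12 8-2 14 2 6 26 26 8 4 9 8 13 9 1 6-14 17-6 13-12 10 0 5-8 10-10 6-17 2-12 7-12 11-4 5 0 7 37 38 17 5 4 4 2 15 14 35 12 1 10 11 32 11 11 8-8 22-7 8 7 9 1 12 13-4 6 4 1 8 14 14 3 22 5 13 8 8 17 7 13-2 8-6 2-19-4-25 11-34-2-5 2-13 8-14 19-13 0-12 6-26 16-18 0-15 8-16 0-5 14-33 1-11 5-5 0-8-10-10-3-9 1-22 27-10z"/><path data-sink="218 39" data-exterior="1" d="M327 38l-151 1 0 5 20 46 0 17 7 20 15 31 0 5 5 8 6 17 0 20-9 12-7 15-19 13-6 8 2 17 36-1 14-7 9-9 2-6 3 6 13 10 13 16 29-19 30-10 3-3 0-13 5-10 9-9 15-6 19 0 2 2 17-2 4-4 0-7-5-13 0-10 4-8 8-1 10-8 6-13 11-3 22 8 12 2 12-5 21-23 0-5-7-4-6-7-16-2-21-6-40-2-12-7-20-17-9-3-12 0-20-14-19-8-4-6z"/><path data-sink="128 48" data-exterior="0" d="M175 38l-115 1 0 95 16 2 22 11-3 7 0 24 2 2-2 10-7 17-8 6 7 31 11 18 5 16-1 10 14 14 4 2 11-2 12 12 23-1 5-19 12-16 7-6-2-16 6-8 19-13 7-15 9-12-2-28-24-53-7-20 0-17z"/><path data-sink="708 670" data-exterior="1" d="M708 356l-12 0-8 9-1 11-14 33 0 5-8 16 0 15-16 18-6 26 0 12-16 11-6 6 0 3-5 7-2 6 2 12-11 34 4 25-2 19-13 8-15-2-10-5-11-15-7-32-12-10 0-5-5-7-12 3-15 14 2 22-10 17 5 10-2 9 2 12 4 5 10 2 22 12 11 14 3 11 154 0z"/><path data-sink="474 687" data-exterior="1" d="M478 601l-29 2-13 9-12 16-5 2-12 0-7-3-15 0-14 3-17 28-21 20-1 9 220 0 1-7-13-18-34-16-4-8 2-16-3-8-10-8z"/><path data-sink="471 39" data-exterior="1" d="M549 38l-100 0-4 15-5 8 1 41 23 1 21 6 16 2 37-50 12-20z"/><path data-sink="60 333" data-exterior="1" d="M103 289l-7 0-24 11-12 3 0 55 17 0 7-5 10-2 10-5-1-16 11-11 26-2 7-2-4-1-12-12-5 2-10-2z"/><path data-sink="417 39" data-exterior="1" d="M447 38l-52 0-3 6 2 16-5 16 28 22 7 3 17 2 0-33-1-9 5-8 3-10z"/><path data-sink="361 39" data-exterior="1" d="M393 38l-64 0-1 8 4 6 19 8 20 14 17 2 6-16z"/><path data-sink="708 330" data-exterior="1" d="M692 309l-8 0-3 2-1 22 3 9 10 10 1 6 14-2 0-45z"/>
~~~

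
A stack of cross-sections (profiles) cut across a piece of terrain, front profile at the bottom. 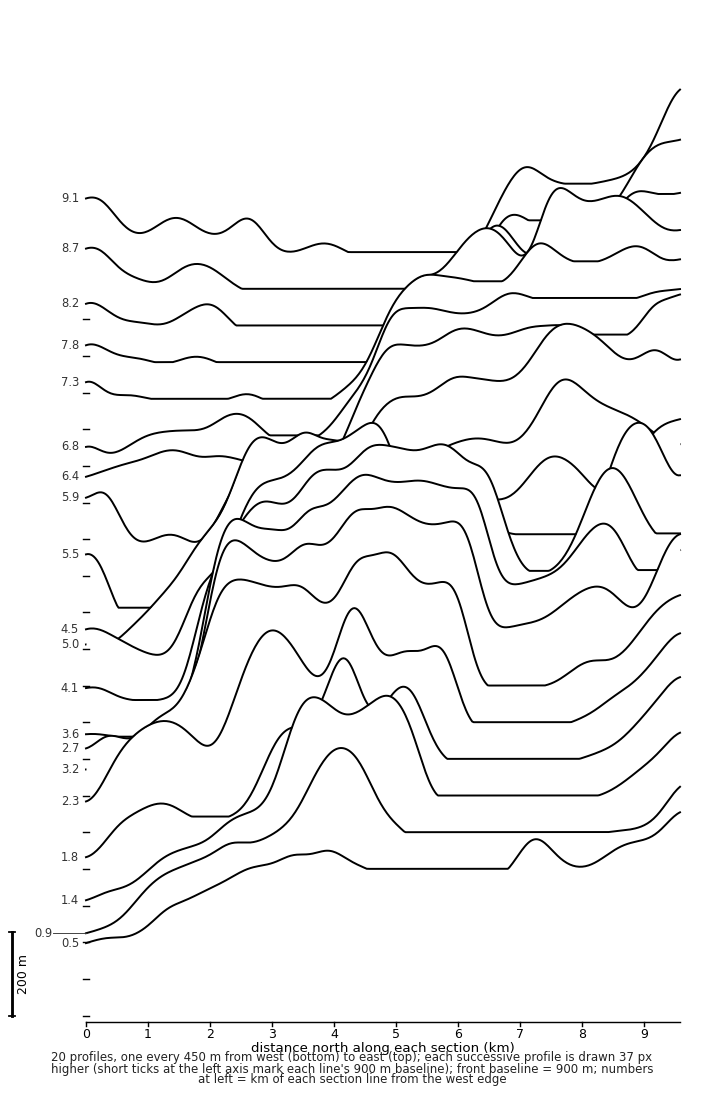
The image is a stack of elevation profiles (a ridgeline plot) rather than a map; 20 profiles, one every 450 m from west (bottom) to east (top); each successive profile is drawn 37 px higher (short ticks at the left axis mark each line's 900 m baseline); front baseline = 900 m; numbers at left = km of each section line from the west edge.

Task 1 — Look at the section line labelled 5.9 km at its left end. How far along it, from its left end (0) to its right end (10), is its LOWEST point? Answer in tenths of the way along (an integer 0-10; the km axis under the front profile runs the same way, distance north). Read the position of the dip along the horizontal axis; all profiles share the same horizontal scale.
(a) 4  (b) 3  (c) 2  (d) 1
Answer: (c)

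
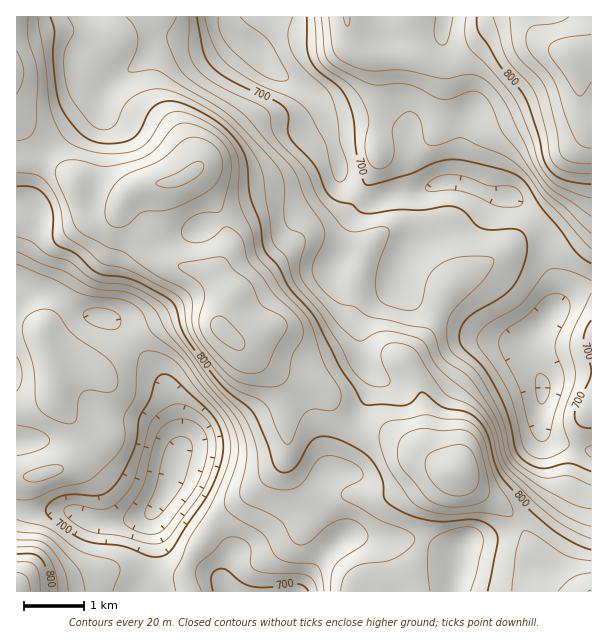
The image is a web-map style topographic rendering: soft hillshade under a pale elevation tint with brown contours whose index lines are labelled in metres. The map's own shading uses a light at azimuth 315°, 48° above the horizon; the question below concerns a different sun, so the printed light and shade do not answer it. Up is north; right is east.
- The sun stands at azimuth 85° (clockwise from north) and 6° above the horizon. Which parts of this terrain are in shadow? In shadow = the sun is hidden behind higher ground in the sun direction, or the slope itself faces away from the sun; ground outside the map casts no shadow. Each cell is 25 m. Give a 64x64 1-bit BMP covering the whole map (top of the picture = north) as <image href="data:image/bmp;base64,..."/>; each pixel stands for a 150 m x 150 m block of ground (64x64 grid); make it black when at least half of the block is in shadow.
<image width="64" height="64" href="data:image/bmp;base64,Qk0+AgAAAAAAAD4AAAAoAAAAQAAAAEAAAAABAAEAAAAAAAACAAATCwAAEwsAAAIAAAAAAAAA////AAAAAAAAAAAB8AAAAAAAAADwAAAAAAAAAAAAAAAAAAAAAAAAAAAAAAAAAAAAAABAAAAAAAAAAOAAAAAAAAAA8AAAAAAAAADwAAAAAAAAAHgAAAAAAAAAfgAAAAAAAAB/AAAAAAAAAH8AAAAAAAAAP4AAwAAAAAA/wAAAAAAAAH/gAAAAAAAAf+AAAAAAAAB/4AAAAAAAAH/gAAAACAAAf8AAAAAcAAB/gAAAABwAAH+AAAAAHAAA/wAAAAAcAAH/AAAAAAxAA/8AAAAAAEAD/gAAAAAAAAf+AAAAAAAAD/wAAAAAAAAP+AAAAAAAAB/4AAAAAAAAD/gAAAAAAAAH+AAAAAAAAADwAAAAAAAAAgAAAAAAAAAAAAAAAAAAAAAAAAAAAAAAAAAAAAAAAAAAAAAAAAAAAAAAAAAAAAAAAAAAAAAAABwAAAAAAAAEHAAAAAAAAAw8AAAAAAAAODwAAAAAAAH4PAAAAAAAA/AYAAAAAAAH8AAAAAAAAA/wAAAAAAYAD/AAAAAADgAP8AAAAAAOAAfwAAAAAAYAB/AAAAAAAAAH8AAAAAAAAAfwAAAAAAAAB/AAAAAAAAAH+AAAAAAAAAcwAAAAAAAABhAAAAAA4AAGAAAAAAPgAA4AAAAAB+AADgAAAAAH4AAGAAAAAAfgAAIAAAAAB+AAAAAAAAAD4ABgAA=="/>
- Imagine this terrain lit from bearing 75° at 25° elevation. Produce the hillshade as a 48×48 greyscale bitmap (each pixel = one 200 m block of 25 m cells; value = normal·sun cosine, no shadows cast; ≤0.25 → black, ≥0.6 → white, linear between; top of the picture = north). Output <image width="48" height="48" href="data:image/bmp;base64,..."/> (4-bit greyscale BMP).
<image width="48" height="48" href="data:image/bmp;base64,Qk32BAAAAAAAAHYAAAAoAAAAMAAAADAAAAABAAQAAAAAAIAEAAATCwAAEwsAABAAAAAAAAAAAAAAABEREQAiIiIAMzMzAERERABVVVUAZmZmAHd3dwCIiIgAmZmZAKqqqgC7u7sAzMzMAN3d3QDu7u4A////ALvMupmYh2aKp2ZndTI2eId4mXVVZnd2Z6vMupiIh2eKllZmZkNGeId4mYZVVnd3d6vdupiZmHZ4h2ZmZmZmd3d4mYZVVnd4iZrMupmZmGVoiGVVZ4h2Z3d4iYZUVniZmpq8upmamFRXiGVVZ4iHZmZ3iIZUVnmqqpmruoial1RGd2VWZ3iHVWZmZ3ZUV4q7qomql3ial1REVlZmd3d2VWZVVWZmeau7qXiZdmiaqHVDRFZnd3d2ZmVURWeIm8y6mHeId3iaqYZDI0Zmd4d3dlVEVWibzdypiXd4iImauoZTIkVWeIh3ZURFVnm97tuYmXd4iImau5dUIjRFeZh2VDRVZnnP/sqImnd3eIibu5dkIiNFeZhmVURWd4rf/8l3iXdmd4iby5dkIRI0eZdmZlVniIrf/rl2Z3ZmeIiaupdjEBI1eId3dmZ4iIrf/rhkVmZmiIiaqYdTEBNFeId4h3iIiZvf7bhTRWVnmIiJqYdSACRWeHeJmIh3mqve3LhTRVVomHeJqYYxADVneHiaqYd3mqvNzLhTRERoiHiaqXUgAUV4iIiruXZoq6vMy6hkRERoiIiamGMAAleJmYm8p1V6u6vMupdURERoiImZh1IAA2iZmZq7llaby7u7qYdUREV5mZmIdjEAJXiZmavKhmibvLuqmYZUREaJmZiHZDABV4iJms3Kh4maq7qZmIdlRFaKqYd2VCEDaIiJrN25iJmYiamYiIh1RHeJmHZlQyEkaImZvd2pmZmHeJmIiJl2VYh3dmVUMzM0Z4mrzduYiZh2Z4iIiZmGVXdlVEVUMzRWZ5q83cqHiZh2Z4iIiZmHZmVVQ0VURFZneJq83LmHiZh2Z3iIiZmHZlVVQ0VVVnd4iau7u6mHeZh3d3iIiZl2ZVVVRFZmZ4iIeKzLqqmHeJmHd3iIiZl2VGZURVZneImHeKzLmZqYeJmId4iIiZh1Q4dTRWZ3iImHeKvLmJqpiIiId4iIiIdUM4dDNmZ4h4iHeau6maqpiIiIiImYiHVDNHZCRnZnd3iIiru6mruoiIiIiImYh1MiRWUzV4Znd3eImruqqruXeIeIiIh3djATVWVEaIdmd3eIq8uqq8uWVniIiHdmZBATVnZmeZh3d3d4rNy7vLqGRXiIh3ZmUxAUVnd4iZmHZmZ4rdzMy6mFNYmHd3ZmVBAkZoiJmpmHZVZ5ve3Muph1RYmHd3dmVCEkVomaqph2VVeKzty7qZh1Roh3d4dmVCI0VZmrupdmZWis3bqqqphkRnh3Z4dlQyI0Vpq7qYdmZnm8y6qqqpdURnh2Z3dlQzM0V5rMqYd3eJq7uqqqqXZDRnd2ZndkMzM0Z6vMqIh3eJq7qquphlQzRndmZ3dkMzM0Z6vMmIiIiJqruqqXVDI0Vndnd3dUM0RFeLvLmHiIiZqruql1RDI1Z4d4iHZUM0RWiLu7mHiJmZqruphlVDI2iIh4h2VUM0VniLu6mIiJmZm8uXZVZTI2iYd4h1RERFd3d7u6mYiJmIrMuHZmZSFHmYd4h1RFRWiHdw=="/>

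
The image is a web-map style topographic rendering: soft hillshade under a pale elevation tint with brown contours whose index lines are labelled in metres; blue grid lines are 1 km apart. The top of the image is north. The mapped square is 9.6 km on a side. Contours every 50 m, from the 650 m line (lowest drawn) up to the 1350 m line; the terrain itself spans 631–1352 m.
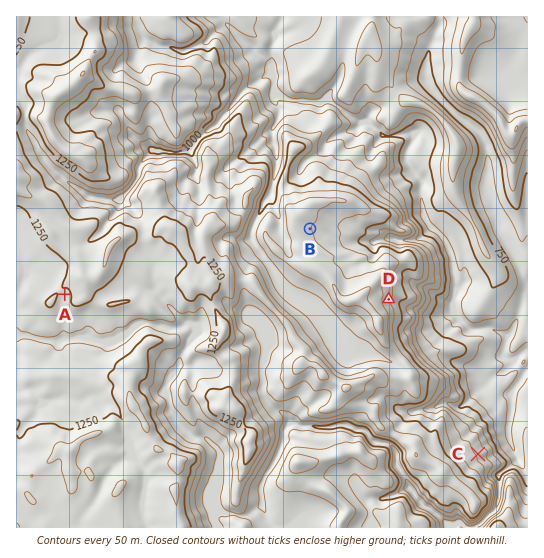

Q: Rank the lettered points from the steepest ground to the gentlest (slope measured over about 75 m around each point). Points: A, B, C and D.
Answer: D C B A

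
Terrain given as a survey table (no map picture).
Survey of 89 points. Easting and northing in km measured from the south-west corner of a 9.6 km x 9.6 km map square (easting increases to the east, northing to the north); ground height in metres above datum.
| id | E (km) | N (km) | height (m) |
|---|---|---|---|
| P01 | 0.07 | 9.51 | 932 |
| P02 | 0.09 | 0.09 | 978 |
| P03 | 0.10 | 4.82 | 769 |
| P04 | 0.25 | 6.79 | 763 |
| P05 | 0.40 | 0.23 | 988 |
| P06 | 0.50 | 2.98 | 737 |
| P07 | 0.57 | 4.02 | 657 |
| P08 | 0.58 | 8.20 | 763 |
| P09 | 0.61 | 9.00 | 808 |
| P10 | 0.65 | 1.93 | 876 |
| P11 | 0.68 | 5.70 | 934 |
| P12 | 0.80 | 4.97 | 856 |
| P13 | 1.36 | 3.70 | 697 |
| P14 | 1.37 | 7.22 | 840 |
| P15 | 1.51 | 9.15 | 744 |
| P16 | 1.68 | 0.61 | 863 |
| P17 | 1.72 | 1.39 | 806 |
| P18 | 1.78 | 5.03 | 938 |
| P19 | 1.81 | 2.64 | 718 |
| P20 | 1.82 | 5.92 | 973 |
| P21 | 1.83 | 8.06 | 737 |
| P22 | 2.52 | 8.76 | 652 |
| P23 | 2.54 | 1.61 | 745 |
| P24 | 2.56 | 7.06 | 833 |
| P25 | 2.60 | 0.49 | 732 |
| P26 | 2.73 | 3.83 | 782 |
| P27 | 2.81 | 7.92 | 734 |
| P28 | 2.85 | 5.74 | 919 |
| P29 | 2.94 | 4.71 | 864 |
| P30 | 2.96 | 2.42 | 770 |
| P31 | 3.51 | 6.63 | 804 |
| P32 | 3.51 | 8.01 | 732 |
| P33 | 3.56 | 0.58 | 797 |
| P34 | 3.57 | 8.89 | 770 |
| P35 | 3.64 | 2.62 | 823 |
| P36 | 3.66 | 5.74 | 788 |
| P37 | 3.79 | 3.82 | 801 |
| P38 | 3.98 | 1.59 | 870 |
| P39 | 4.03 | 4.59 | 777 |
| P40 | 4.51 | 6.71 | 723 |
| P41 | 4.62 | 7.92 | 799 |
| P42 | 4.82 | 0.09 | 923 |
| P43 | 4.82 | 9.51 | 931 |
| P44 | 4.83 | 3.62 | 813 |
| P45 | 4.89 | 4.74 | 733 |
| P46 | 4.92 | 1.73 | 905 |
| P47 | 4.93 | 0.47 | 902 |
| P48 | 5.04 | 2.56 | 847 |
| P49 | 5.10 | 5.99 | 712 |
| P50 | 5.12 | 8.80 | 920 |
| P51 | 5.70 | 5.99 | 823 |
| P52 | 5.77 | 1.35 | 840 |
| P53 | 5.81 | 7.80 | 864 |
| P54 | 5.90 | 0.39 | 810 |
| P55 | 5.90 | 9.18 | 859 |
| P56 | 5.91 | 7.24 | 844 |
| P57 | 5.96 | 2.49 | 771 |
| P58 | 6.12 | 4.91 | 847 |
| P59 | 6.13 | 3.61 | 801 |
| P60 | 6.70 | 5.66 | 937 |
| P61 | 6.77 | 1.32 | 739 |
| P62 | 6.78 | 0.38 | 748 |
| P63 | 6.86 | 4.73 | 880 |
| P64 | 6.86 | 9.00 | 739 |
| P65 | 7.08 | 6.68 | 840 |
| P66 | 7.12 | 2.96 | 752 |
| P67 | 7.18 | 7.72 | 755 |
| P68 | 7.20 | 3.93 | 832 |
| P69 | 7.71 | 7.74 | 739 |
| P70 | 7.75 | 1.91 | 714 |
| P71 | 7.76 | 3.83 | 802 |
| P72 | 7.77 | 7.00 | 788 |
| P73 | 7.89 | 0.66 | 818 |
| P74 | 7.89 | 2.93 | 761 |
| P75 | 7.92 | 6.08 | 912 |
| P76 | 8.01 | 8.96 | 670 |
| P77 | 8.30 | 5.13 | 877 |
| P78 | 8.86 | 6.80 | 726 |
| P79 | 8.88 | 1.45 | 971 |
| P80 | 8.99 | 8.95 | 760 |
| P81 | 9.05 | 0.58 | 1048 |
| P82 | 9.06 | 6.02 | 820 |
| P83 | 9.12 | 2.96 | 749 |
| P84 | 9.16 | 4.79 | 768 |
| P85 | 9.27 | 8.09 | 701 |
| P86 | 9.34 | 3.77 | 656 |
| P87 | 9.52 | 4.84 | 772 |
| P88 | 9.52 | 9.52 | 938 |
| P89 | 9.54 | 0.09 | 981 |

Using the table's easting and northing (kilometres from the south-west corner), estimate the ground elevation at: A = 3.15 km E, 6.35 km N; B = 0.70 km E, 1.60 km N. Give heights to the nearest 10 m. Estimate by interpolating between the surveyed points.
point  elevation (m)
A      860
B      930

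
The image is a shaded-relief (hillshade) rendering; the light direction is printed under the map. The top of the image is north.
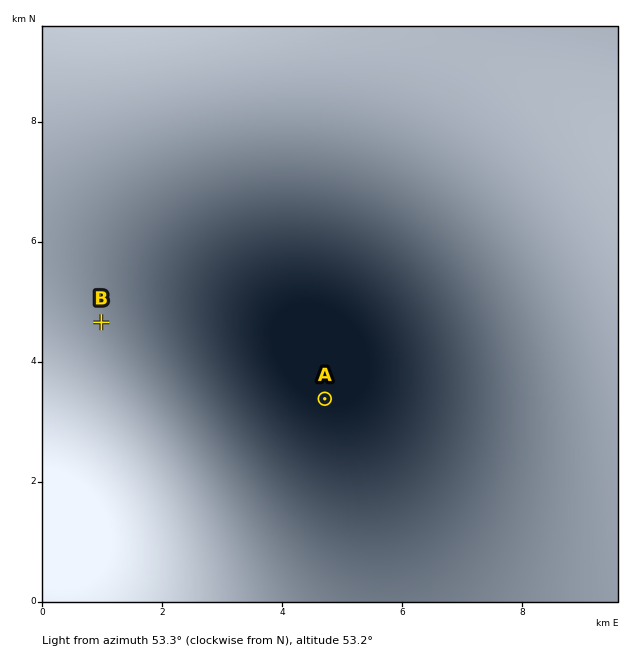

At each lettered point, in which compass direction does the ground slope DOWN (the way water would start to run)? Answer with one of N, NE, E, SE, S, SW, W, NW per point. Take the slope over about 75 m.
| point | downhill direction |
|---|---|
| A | W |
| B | SE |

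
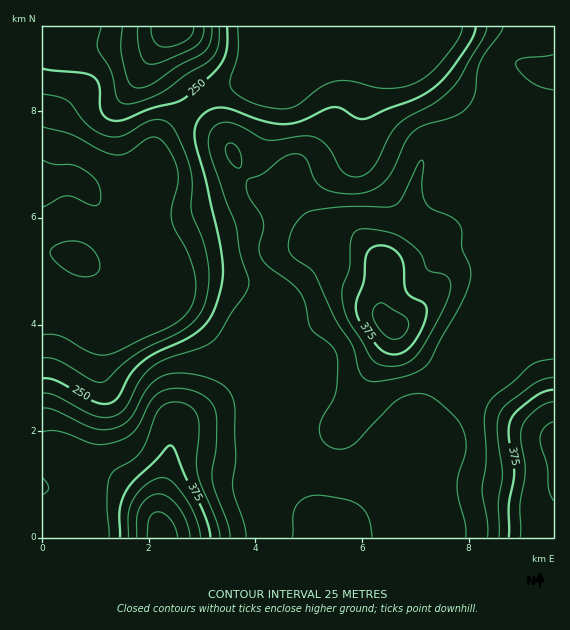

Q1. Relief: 170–465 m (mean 290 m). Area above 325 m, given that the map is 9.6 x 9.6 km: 20.3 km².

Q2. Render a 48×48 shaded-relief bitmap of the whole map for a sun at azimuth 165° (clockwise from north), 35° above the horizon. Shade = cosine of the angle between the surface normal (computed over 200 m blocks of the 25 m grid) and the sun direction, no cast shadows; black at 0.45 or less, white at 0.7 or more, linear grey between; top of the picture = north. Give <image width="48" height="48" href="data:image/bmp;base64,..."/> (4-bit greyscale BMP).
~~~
<image width="48" height="48" href="data:image/bmp;base64,Qk32BAAAAAAAAHYAAAAoAAAAMAAAADAAAAABAAQAAAAAAIAEAAATCwAAEwsAABAAAAAAAAAAAAAAABEREQAiIiIAMzMzAERERABVVVUAZmZmAHd3dwCIiIgAmZmZAKqqqgC7u7sAzMzMAN3d3QDu7u4A////AHd3d2ZWZnd3d4h3d3d3d4h3d3d3dmZnd3d3d2VVZmd3d3d3d3d2d3d3d3d3d2Znd3d3d2VERVZmZ3d3d3ZmZnd3d3d3d2Znd3d3d2QzNFVmZ3d3d2ZmZnd3d3d3d2VWd3d3d2QyNFVneId3d2Zmd3d3d3d3dmVWd4h3d2UyNFZ4iIh3d3d3d3d3d3d2ZmVWd4iHdmVDNWeImIh3d3d4iHd3d3d2ZmZmd4iHZlVURXiJmIh3d3iIiId3d3d2Znd3d3d2VURVVniJmIh3d3iJmYh3d3d3Zmd3d2ZVQzNFVniIiIh3d3eImZiHd3eHdmZmZ1VEMiI0VneIiIh3d3d3iJmId3iIdmVVVkRDMyIjRWZ3iIh3d3dneJmYiIiIdlQzREREQzMzM0VWd4h3d3dmeJmZiIiIdUMiIjREREQzIjNFZ3d3d3d3eJqqqZiIdkMiIkRFVVQzIzNFZ3d3d3d3eJq7upiHdlRDIkVVVUQyI0RVZnd3d3d3eJvMy5iHd3ZUQ1VVVUMhEjRWZnd4iIh3d5rNy6iHd3dmVVVVVUMhABNFZnd3iIiIiJq8zKmHd3d3ZlVmZlQxAAE1Znd3d4iJmZqrzLqYd3d3dlVmZ3ZUIREkVnd3d3iJmZmJq7uod3h3d2Z3d3d2VDIjVmd3d3iIiId2eauph3d3d3eIiId3d1Q0RWZ3d3iIdmZmZ5qqiHd3d4iJmZh3d3ZUVWZ3eIiHZVZ2ZnmqmHd3d4iZmZh3d3dlVmd4mZh3ZVeIdmeZmHd3d4iImYiHd4d2ZniJmZh2ZWeIh2Z4iHd3d4iIiIiHd4h3Z3iZmZh3ZmZ3h3ZniId3d3d3d3d3eIh3d3eIiIiHdlVWd3d3eId3d3dmZnd3eIiHd3dmd3iHdkNFZnd4iId3d2ZmZnd3eIiHd3dmZ3d3dlRFZmd4h3d3d2ZmZnh3d3iHd4d3ZmZmZVVVZmZnd3d3d2ZmZ3iHdmd3eIiHdmZVREVWd2ZmZ3d3d2Z3d3iHdmZ3eIiHd2VDMzRWd3Zmd3d3d3d3d3iIdlZneId3d2ZUMzRWd3d3d3d3d3d3iIiId2Z3iIdmd3ZlVERFaIh3d3d3iIiIiZmYh3d3iIdmZnd3ZlVVZ4iHd3d4iJmZmqqpmIh3iHdlVWd3dmVVV4iHd3d3d5maqru6mYh3d3ZlRFZnd2ZVVniHd3d3d5qqq7u7qYdmVVVUM0Vmd2ZURWeId3d3d5mqqrzMupdkREREMzRmdmVUNFZ3eId3iJmZiavNy5hkMzMzMzRWdmVEM0VneIiIiJmYd4rN3Kl2RERFVERWZmVDMjRWeIiImamYd3m83LqYZVZndlRFVlVEMiNFeIiZmqqph3ibzMuqmHd3d3ZUVVVVQzM1Z4mZmZmqmIeKvMzLqYd3d3dmZmd3ZUM0V4iIh4iZmYd5rN3cuph3d3d3d3d3d2QzNXd3ZoiIiHd4rN7cuph3d3d3d3d3d3UyI1ZmZnd3d3ZnmszLqYh3d3d3d3d3d3dTM0VmZ3d2ZmZnibu6qYh3d3d3d3d3d3dkM0Vmdw=="/>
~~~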